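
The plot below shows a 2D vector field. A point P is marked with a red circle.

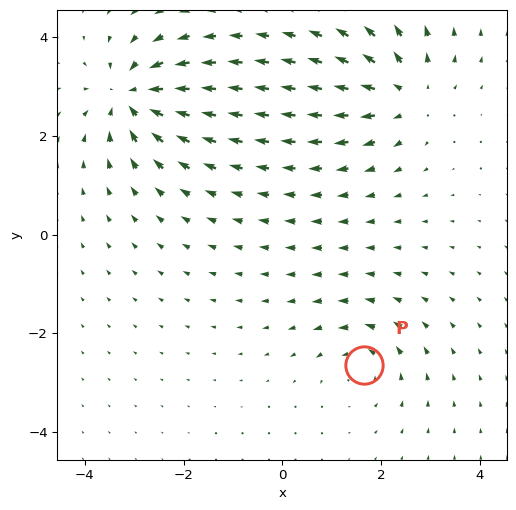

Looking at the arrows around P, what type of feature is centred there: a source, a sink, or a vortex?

At P (1.7, -2.6) the arrows circulate counterclockwise. Divergence ≈0, curl about +4 — near-zero divergence with nonzero curl is a vortex.

vortex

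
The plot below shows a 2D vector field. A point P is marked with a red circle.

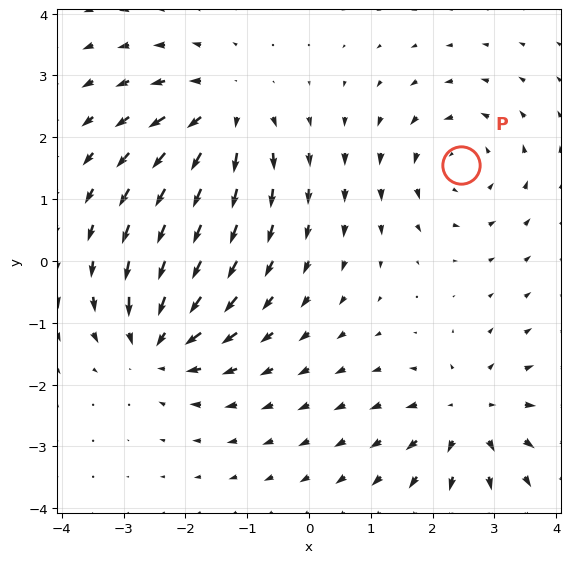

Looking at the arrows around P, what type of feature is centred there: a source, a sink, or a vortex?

At P (2.5, 1.6) the arrows circulate counterclockwise. Divergence ≈0, curl about +3 — near-zero divergence with nonzero curl is a vortex.

vortex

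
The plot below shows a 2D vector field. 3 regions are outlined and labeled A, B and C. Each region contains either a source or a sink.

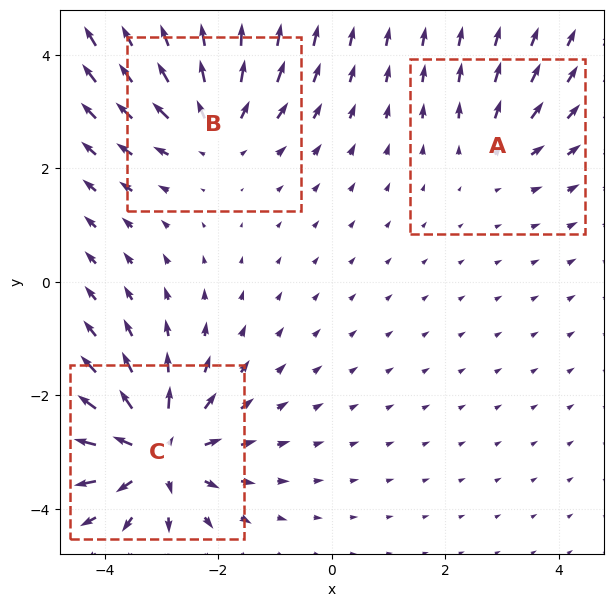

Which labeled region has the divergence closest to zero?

A

Divergence at each region's feature centre — A: about +2, B: about +4, C: about +5. Region A is closest to zero.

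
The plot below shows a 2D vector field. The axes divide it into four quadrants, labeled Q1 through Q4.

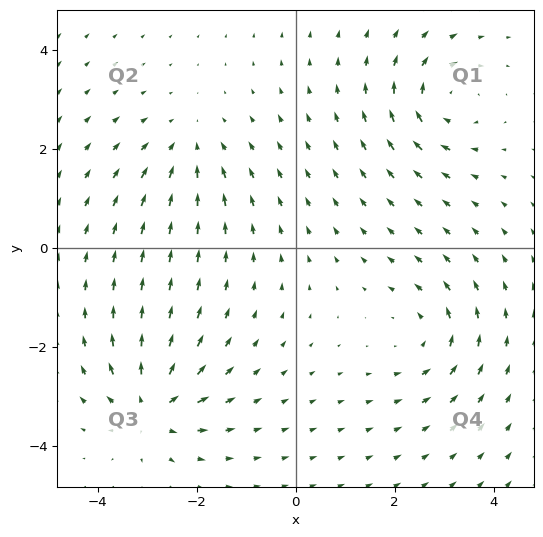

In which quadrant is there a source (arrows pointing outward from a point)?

Q3

The source sits at approximately (-2.9, -3.2), which lies in quadrant Q3. The divergence there is about +5, positive as expected for a source.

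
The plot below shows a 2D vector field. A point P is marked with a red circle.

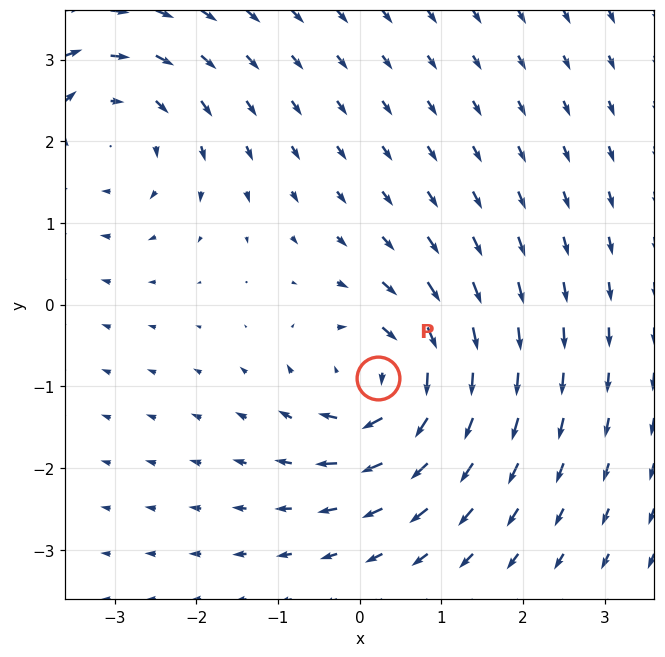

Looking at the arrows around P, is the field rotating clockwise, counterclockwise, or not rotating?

Near P at (0.2, -0.9) the arrows circulate clockwise. The curl (z-component) there is about -5; negative curl means clockwise rotation.

clockwise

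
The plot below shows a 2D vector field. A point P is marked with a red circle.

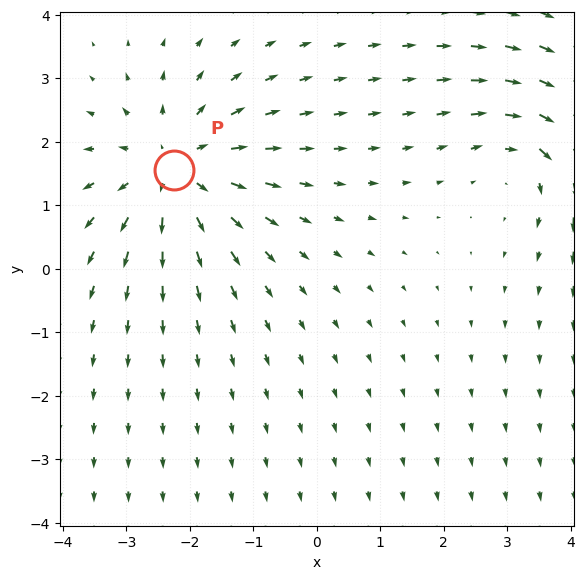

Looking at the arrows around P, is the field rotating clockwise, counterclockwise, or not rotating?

not rotating

Near P at (-2.2, 1.6) the arrows show no circulation. The curl there is ≈0.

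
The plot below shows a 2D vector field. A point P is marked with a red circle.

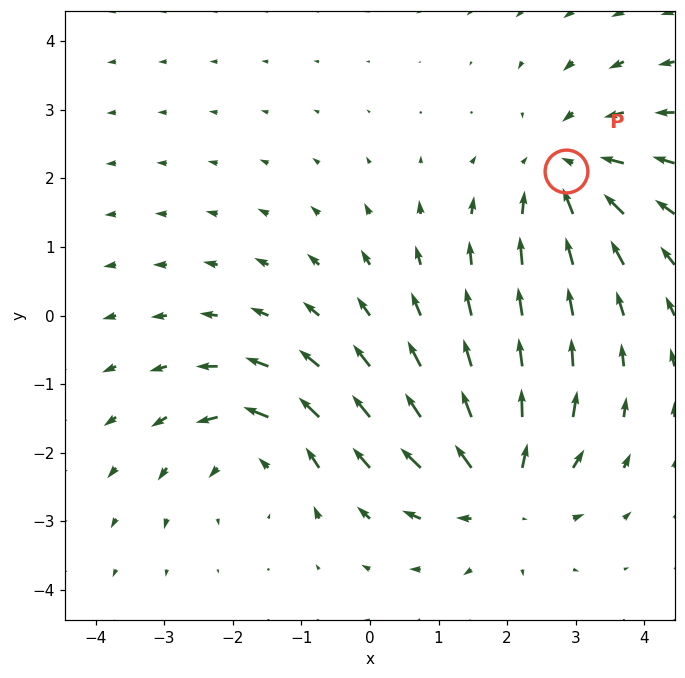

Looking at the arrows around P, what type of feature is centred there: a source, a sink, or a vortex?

At P (2.9, 2.1) the arrows converge inward. Divergence about -4, curl ≈0 — negative divergence with near-zero curl is a sink.

sink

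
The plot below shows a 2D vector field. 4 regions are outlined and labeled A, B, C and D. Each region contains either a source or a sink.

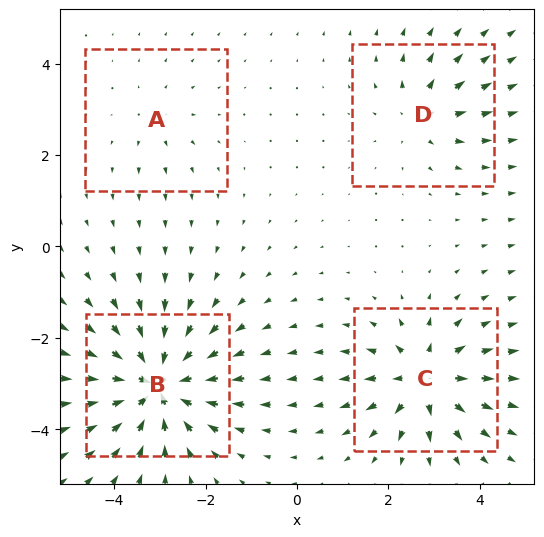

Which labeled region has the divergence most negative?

Divergence at each region's feature centre — A: about +2, B: about -9, C: about +7, D: about +4. Region B is most negative.

B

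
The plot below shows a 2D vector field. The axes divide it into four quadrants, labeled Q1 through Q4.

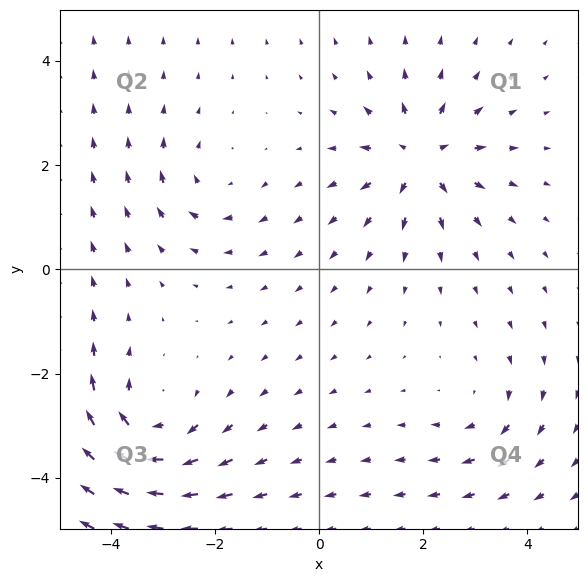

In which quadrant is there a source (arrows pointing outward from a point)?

Q1

The source sits at approximately (1.9, 2.1), which lies in quadrant Q1. The divergence there is about +5, positive as expected for a source.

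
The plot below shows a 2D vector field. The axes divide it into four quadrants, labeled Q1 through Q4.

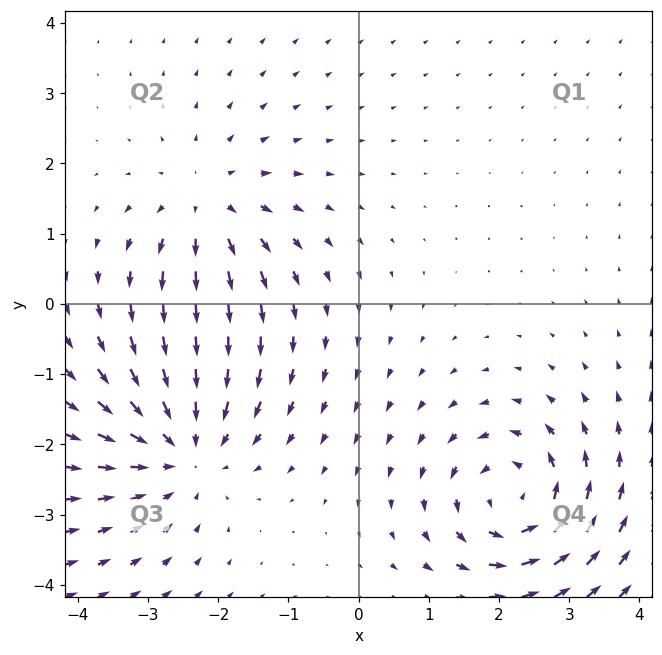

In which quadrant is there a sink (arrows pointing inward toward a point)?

Q3

The sink sits at approximately (-2.5, -2.0), which lies in quadrant Q3. The divergence there is about -3, negative as expected for a sink.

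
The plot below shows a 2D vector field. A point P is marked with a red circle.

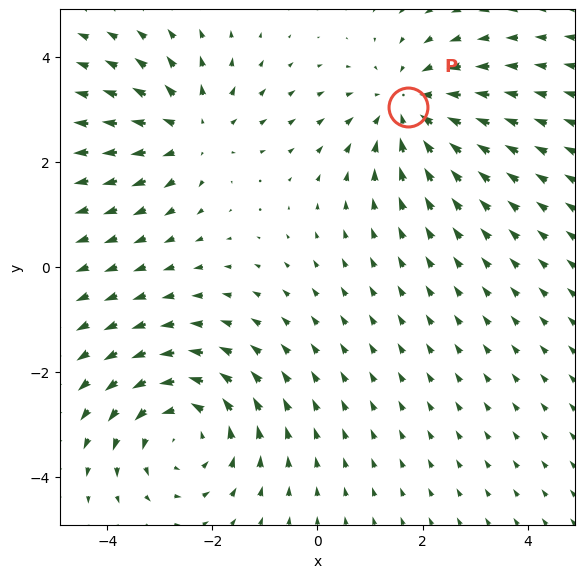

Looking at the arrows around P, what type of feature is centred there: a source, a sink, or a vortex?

At P (1.7, 3.0) the arrows converge inward. Divergence about -4, curl ≈0 — negative divergence with near-zero curl is a sink.

sink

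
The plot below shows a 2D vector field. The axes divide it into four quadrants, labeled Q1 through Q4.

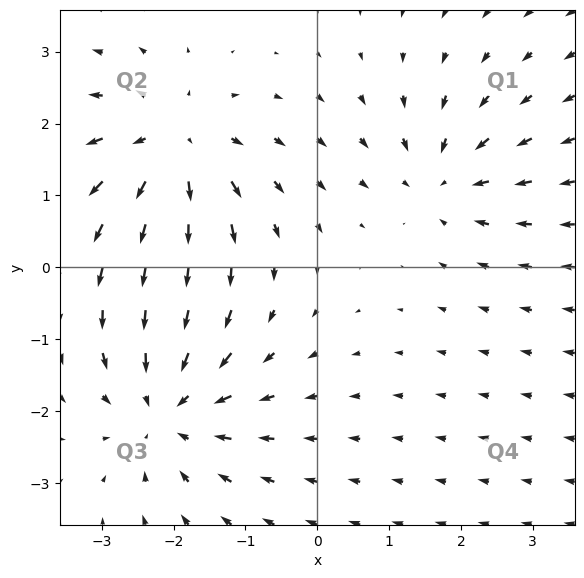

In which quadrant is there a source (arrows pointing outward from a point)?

The source sits at approximately (-2.0, 1.7), which lies in quadrant Q2. The divergence there is about +5, positive as expected for a source.

Q2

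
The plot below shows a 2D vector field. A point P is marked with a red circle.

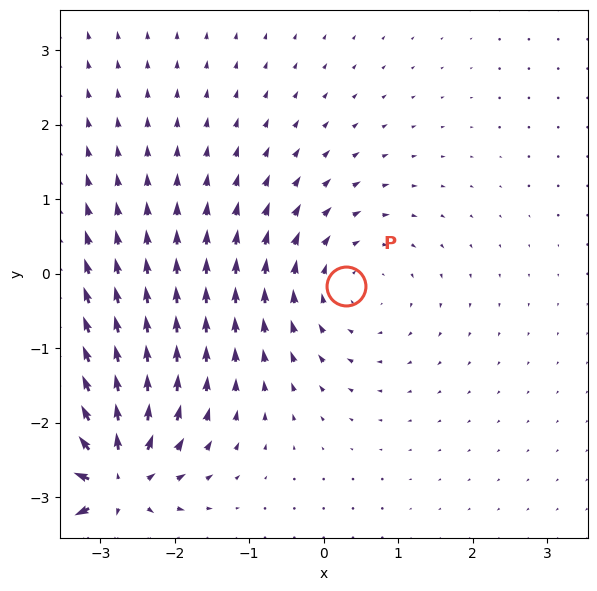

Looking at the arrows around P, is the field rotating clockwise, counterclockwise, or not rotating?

Near P at (0.3, -0.2) the arrows circulate clockwise. The curl (z-component) there is about -3; negative curl means clockwise rotation.

clockwise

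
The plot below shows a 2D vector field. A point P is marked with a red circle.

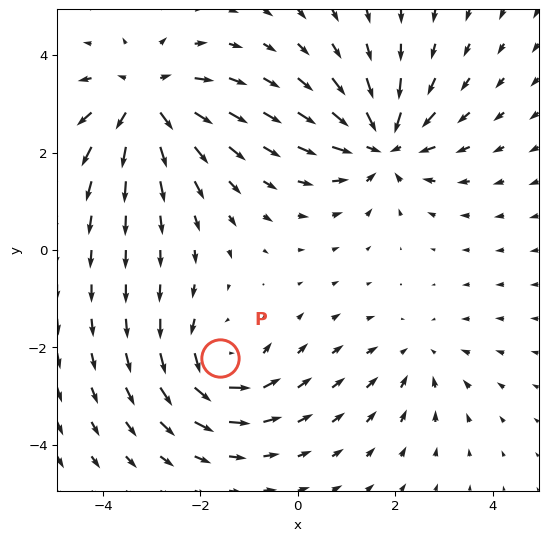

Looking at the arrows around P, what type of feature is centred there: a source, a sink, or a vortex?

At P (-1.6, -2.2) the arrows circulate counterclockwise. Divergence ≈0, curl about +5 — near-zero divergence with nonzero curl is a vortex.

vortex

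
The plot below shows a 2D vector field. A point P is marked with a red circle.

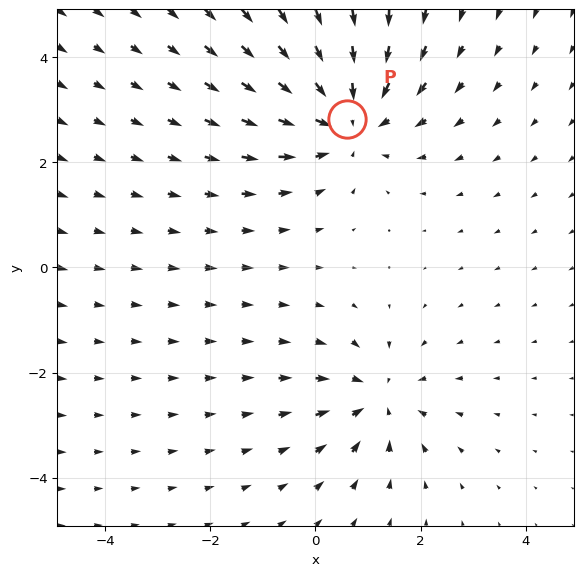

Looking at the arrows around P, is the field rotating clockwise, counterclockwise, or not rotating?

not rotating

Near P at (0.6, 2.8) the arrows show no circulation. The curl there is ≈0.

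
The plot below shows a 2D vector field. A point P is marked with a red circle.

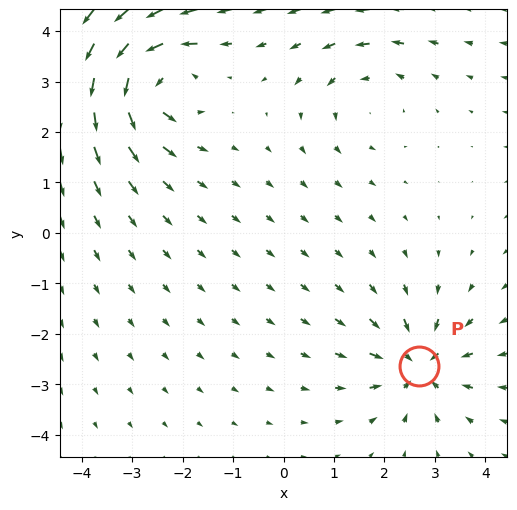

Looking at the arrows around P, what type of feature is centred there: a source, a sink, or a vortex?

At P (2.7, -2.6) the arrows converge inward. Divergence about -4, curl ≈0 — negative divergence with near-zero curl is a sink.

sink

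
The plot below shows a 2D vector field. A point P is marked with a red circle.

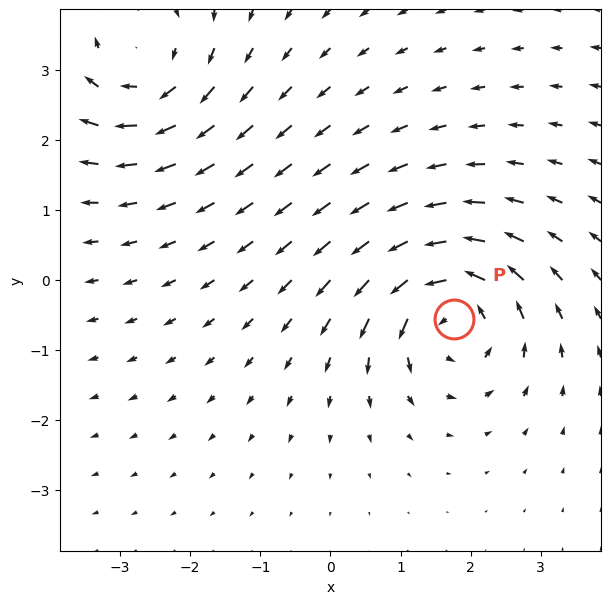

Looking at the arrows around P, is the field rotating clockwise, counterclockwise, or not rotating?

Near P at (1.8, -0.6) the arrows circulate counterclockwise. The curl (z-component) there is about +5; positive curl means counterclockwise rotation.

counterclockwise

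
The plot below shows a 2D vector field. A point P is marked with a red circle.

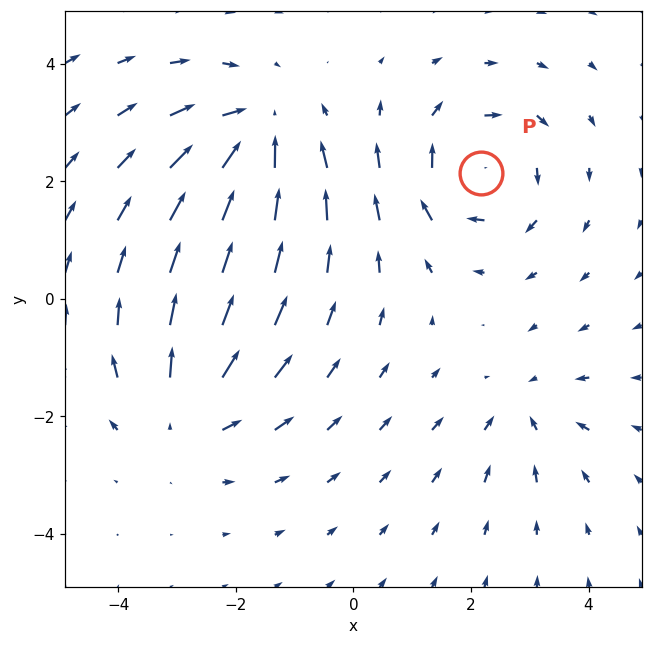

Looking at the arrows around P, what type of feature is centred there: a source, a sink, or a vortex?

vortex

At P (2.2, 2.1) the arrows circulate clockwise. Divergence ≈0, curl about -5 — near-zero divergence with nonzero curl is a vortex.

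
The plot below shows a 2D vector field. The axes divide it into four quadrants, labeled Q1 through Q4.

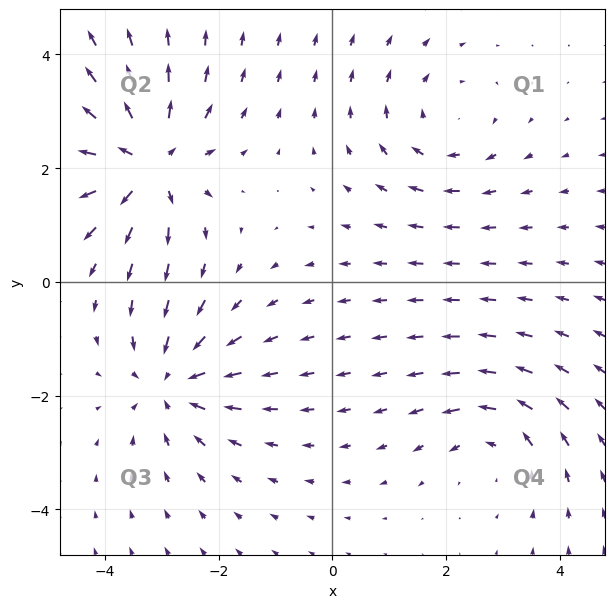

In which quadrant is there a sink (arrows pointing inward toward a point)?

Q3

The sink sits at approximately (-2.8, -1.8), which lies in quadrant Q3. The divergence there is about -4, negative as expected for a sink.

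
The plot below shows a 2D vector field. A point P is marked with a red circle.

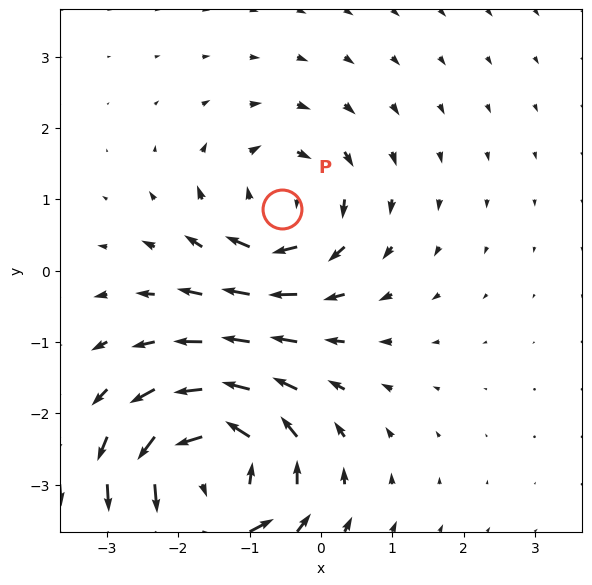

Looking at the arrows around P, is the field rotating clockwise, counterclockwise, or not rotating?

clockwise

Near P at (-0.5, 0.9) the arrows circulate clockwise. The curl (z-component) there is about -3; negative curl means clockwise rotation.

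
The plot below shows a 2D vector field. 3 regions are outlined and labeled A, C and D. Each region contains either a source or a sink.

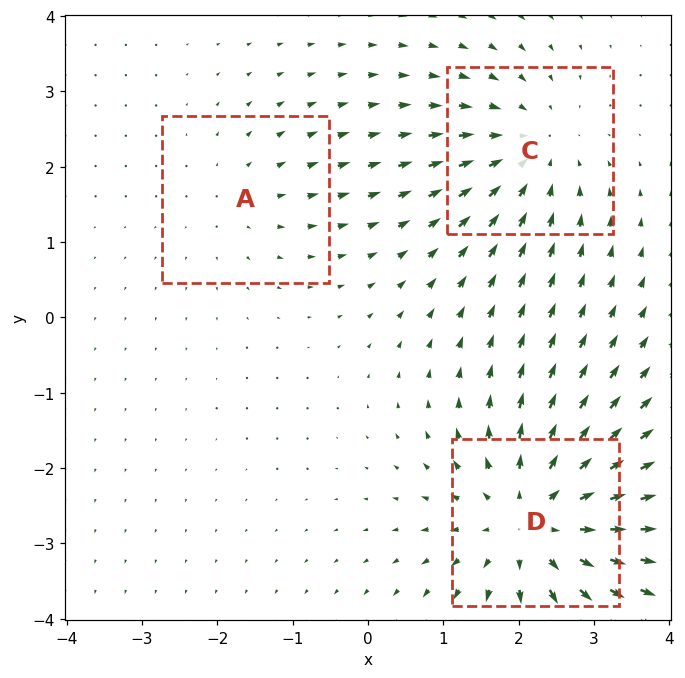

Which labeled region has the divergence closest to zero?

Divergence at each region's feature centre — A: about +2, C: about -3, D: about +4. Region A is closest to zero.

A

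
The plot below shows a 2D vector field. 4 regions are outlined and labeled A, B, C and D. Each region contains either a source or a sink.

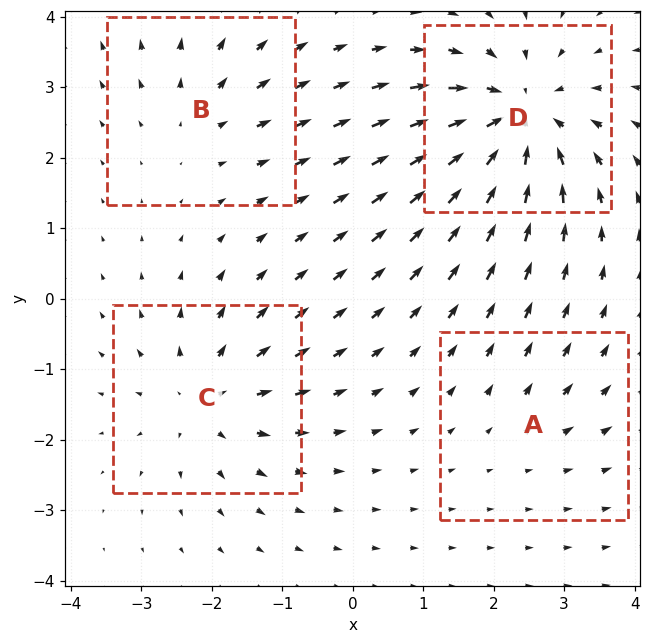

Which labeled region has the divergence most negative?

D

Divergence at each region's feature centre — A: about +2, B: about +3, C: about +5, D: about -7. Region D is most negative.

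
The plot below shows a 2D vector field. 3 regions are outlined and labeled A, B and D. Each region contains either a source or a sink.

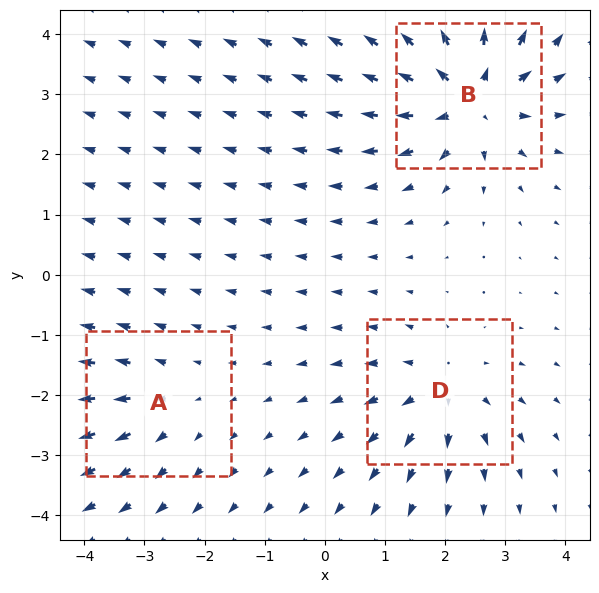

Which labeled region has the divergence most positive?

Divergence at each region's feature centre — A: about +2, B: about +5, D: about +3. Region B is most positive.

B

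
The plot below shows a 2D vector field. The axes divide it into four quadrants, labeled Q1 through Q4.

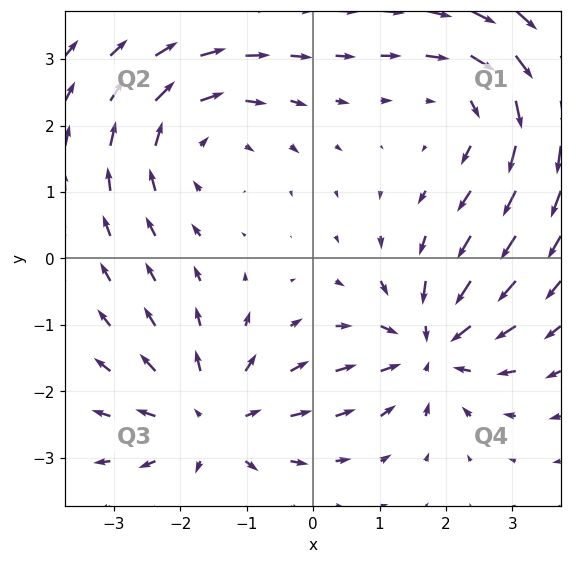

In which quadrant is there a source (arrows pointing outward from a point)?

Q3

The source sits at approximately (-1.5, -2.5), which lies in quadrant Q3. The divergence there is about +4, positive as expected for a source.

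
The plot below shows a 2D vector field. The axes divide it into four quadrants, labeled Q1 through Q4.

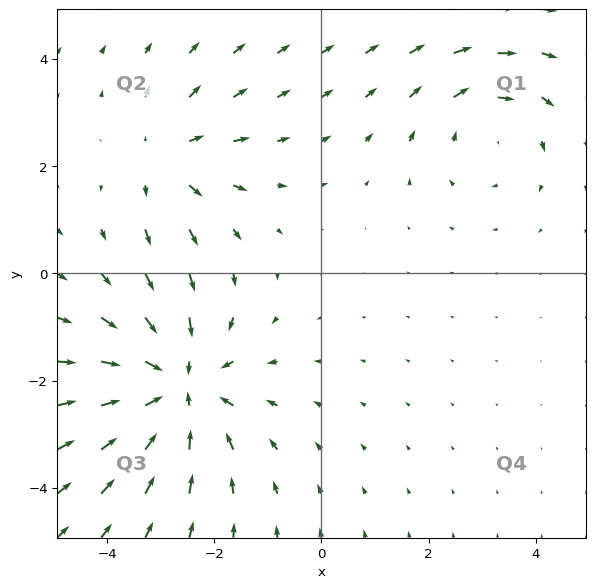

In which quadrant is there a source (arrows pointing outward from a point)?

The source sits at approximately (-2.9, 2.2), which lies in quadrant Q2. The divergence there is about +2, positive as expected for a source.

Q2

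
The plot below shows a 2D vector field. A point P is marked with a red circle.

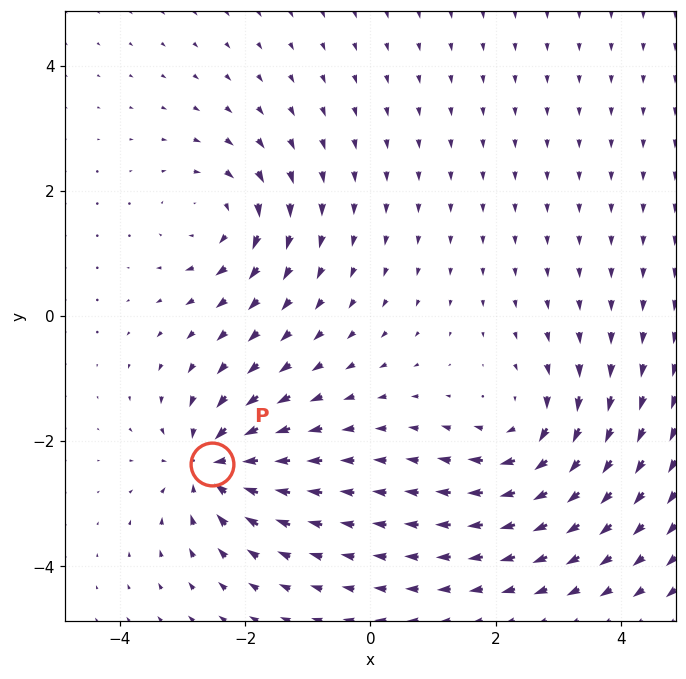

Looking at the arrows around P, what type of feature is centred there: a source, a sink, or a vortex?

At P (-2.5, -2.4) the arrows converge inward. Divergence about -7, curl ≈0 — negative divergence with near-zero curl is a sink.

sink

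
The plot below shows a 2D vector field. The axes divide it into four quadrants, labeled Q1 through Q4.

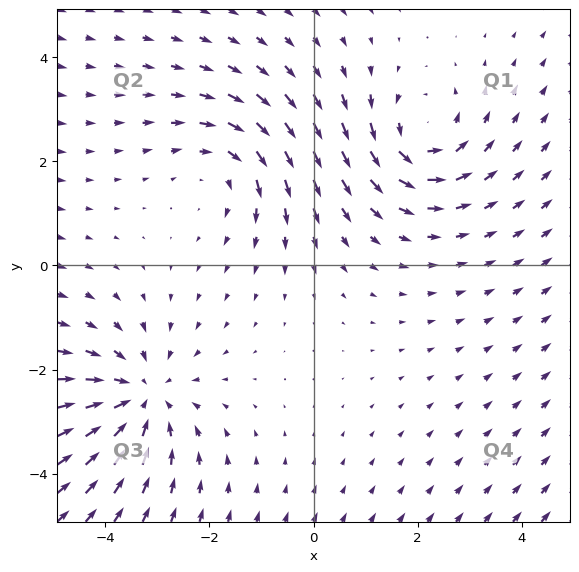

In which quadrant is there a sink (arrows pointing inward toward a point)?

Q3

The sink sits at approximately (-3.3, -2.5), which lies in quadrant Q3. The divergence there is about -3, negative as expected for a sink.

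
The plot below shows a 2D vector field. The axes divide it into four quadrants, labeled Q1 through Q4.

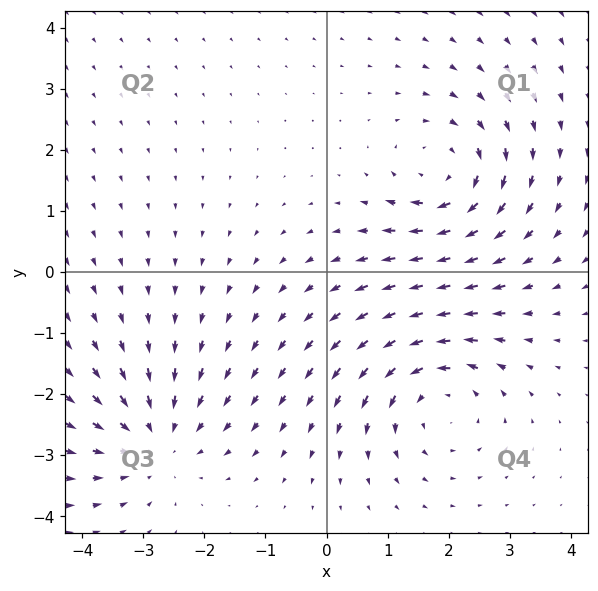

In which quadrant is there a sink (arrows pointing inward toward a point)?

Q3

The sink sits at approximately (-2.8, -2.8), which lies in quadrant Q3. The divergence there is about -3, negative as expected for a sink.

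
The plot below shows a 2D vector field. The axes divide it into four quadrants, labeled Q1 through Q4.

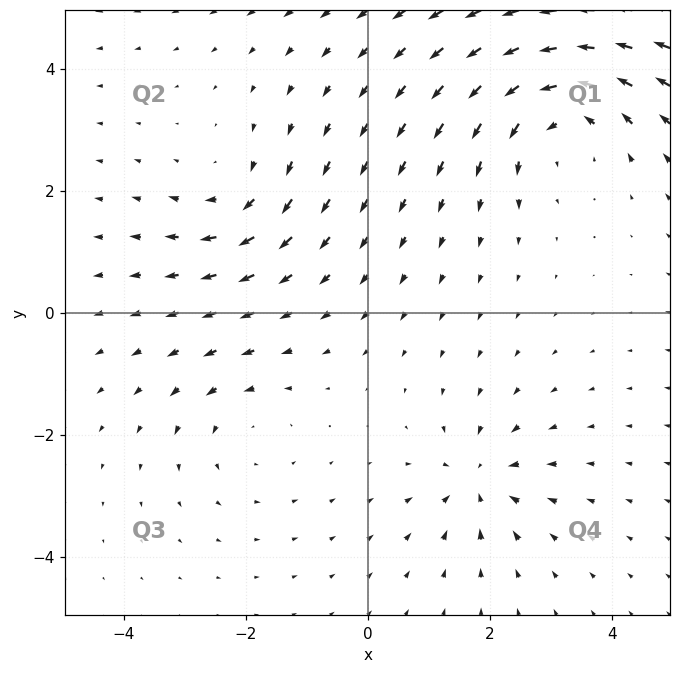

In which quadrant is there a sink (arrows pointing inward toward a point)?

Q4

The sink sits at approximately (1.8, -2.7), which lies in quadrant Q4. The divergence there is about -4, negative as expected for a sink.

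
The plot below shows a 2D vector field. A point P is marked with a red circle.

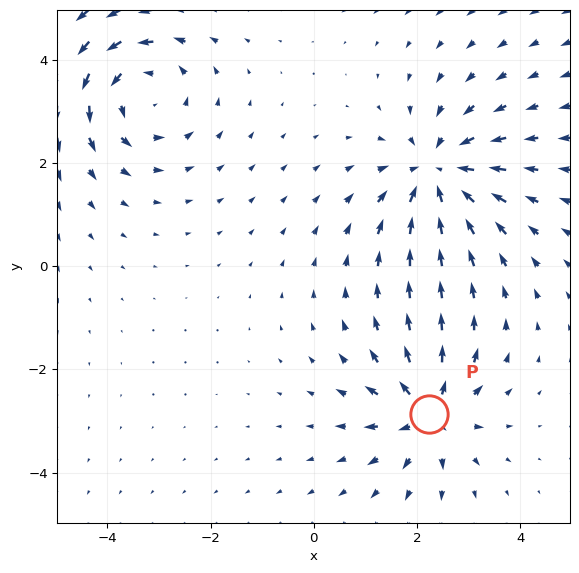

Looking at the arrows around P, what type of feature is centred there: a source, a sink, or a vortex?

At P (2.2, -2.9) the arrows spread outward. Divergence about +4, curl ≈0 — positive divergence with near-zero curl is a source.

source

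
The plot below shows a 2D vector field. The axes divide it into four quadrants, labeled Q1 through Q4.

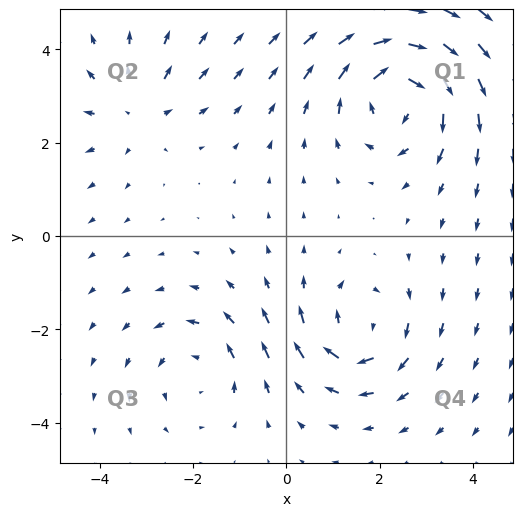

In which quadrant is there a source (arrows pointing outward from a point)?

The source sits at approximately (-3.2, 2.7), which lies in quadrant Q2. The divergence there is about +3, positive as expected for a source.

Q2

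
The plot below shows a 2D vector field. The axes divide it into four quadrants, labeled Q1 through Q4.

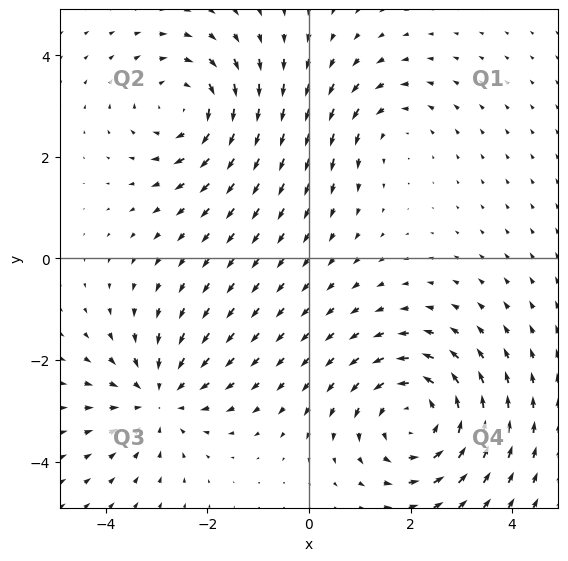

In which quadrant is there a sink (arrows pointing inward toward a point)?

Q3

The sink sits at approximately (-2.9, -2.7), which lies in quadrant Q3. The divergence there is about -4, negative as expected for a sink.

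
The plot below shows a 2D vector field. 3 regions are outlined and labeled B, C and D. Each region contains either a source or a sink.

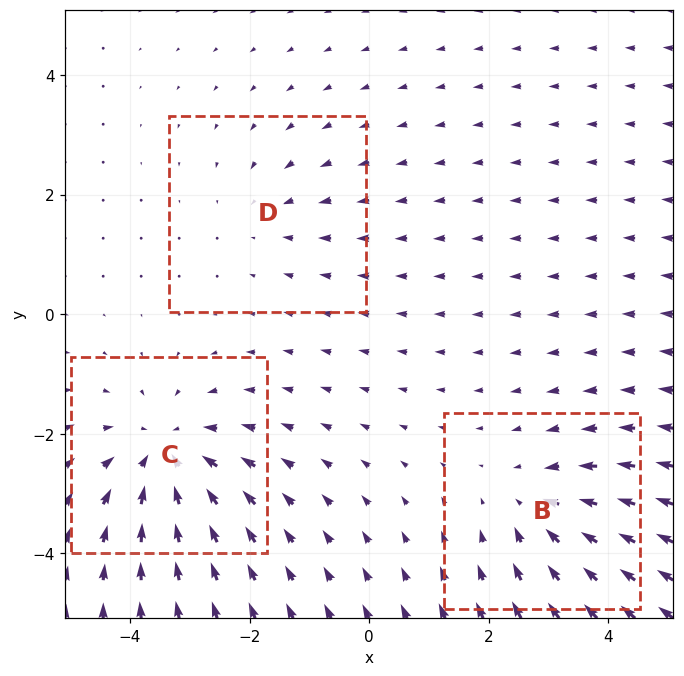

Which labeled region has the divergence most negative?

C

Divergence at each region's feature centre — B: about -3, C: about -4, D: about -2. Region C is most negative.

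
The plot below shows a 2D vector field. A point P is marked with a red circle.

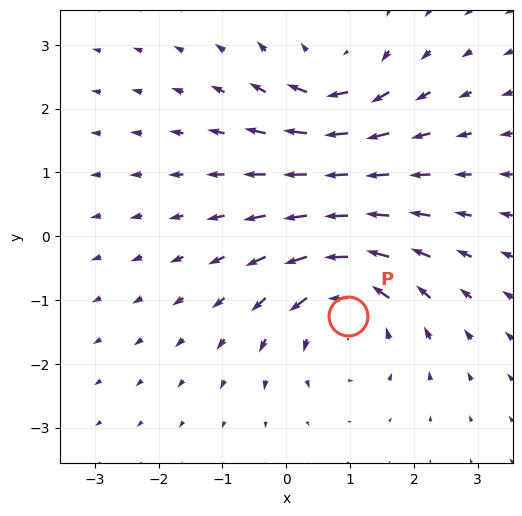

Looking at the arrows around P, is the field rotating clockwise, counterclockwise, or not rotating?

Near P at (1.0, -1.3) the arrows circulate counterclockwise. The curl (z-component) there is about +4; positive curl means counterclockwise rotation.

counterclockwise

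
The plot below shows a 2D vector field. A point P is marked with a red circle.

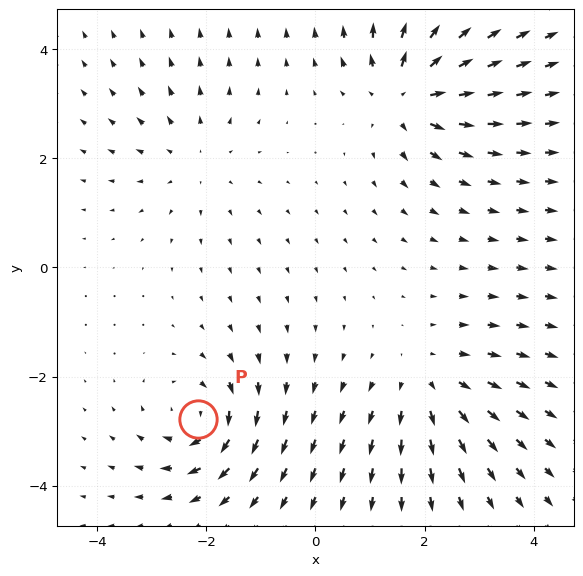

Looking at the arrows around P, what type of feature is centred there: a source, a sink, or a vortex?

vortex

At P (-2.2, -2.8) the arrows circulate clockwise. Divergence ≈0, curl about -6 — near-zero divergence with nonzero curl is a vortex.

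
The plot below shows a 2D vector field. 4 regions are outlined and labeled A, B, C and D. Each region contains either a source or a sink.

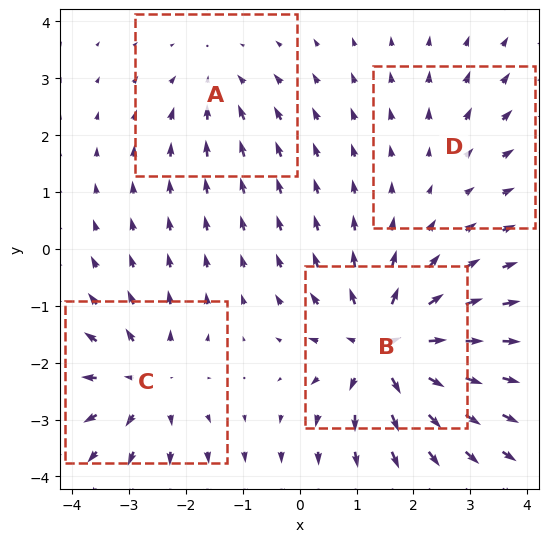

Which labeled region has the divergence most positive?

Divergence at each region's feature centre — A: about -3, B: about +7, C: about +5, D: about +2. Region B is most positive.

B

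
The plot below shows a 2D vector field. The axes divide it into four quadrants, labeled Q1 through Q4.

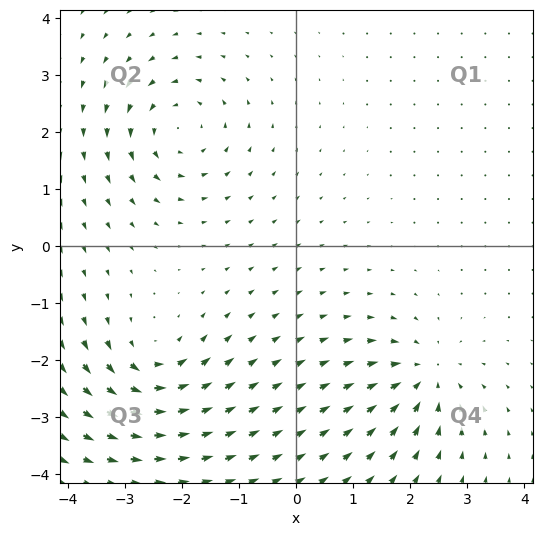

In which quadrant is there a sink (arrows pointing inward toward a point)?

Q4

The sink sits at approximately (2.3, -2.3), which lies in quadrant Q4. The divergence there is about -4, negative as expected for a sink.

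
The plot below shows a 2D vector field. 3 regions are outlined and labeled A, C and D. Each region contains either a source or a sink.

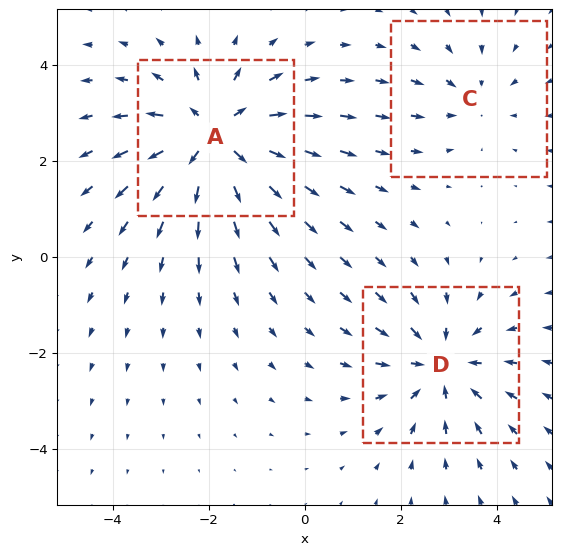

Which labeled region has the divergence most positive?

Divergence at each region's feature centre — A: about +4, C: about -2, D: about -3. Region A is most positive.

A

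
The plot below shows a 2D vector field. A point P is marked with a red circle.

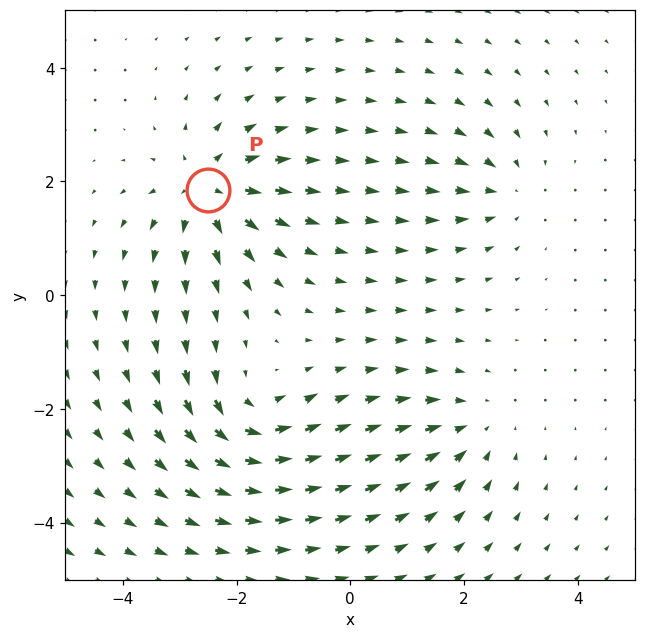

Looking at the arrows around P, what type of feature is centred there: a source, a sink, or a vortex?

source

At P (-2.5, 1.9) the arrows spread outward. Divergence about +6, curl ≈0 — positive divergence with near-zero curl is a source.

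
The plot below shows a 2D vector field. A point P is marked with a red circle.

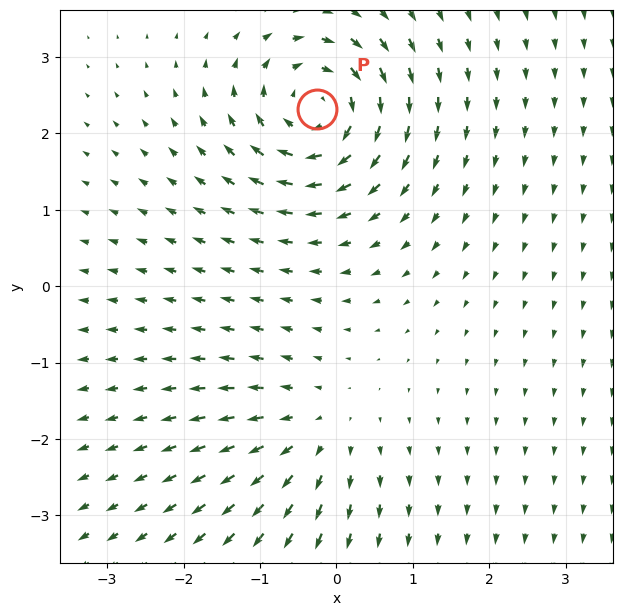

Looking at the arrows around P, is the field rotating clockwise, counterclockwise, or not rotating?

clockwise

Near P at (-0.2, 2.3) the arrows circulate clockwise. The curl (z-component) there is about -5; negative curl means clockwise rotation.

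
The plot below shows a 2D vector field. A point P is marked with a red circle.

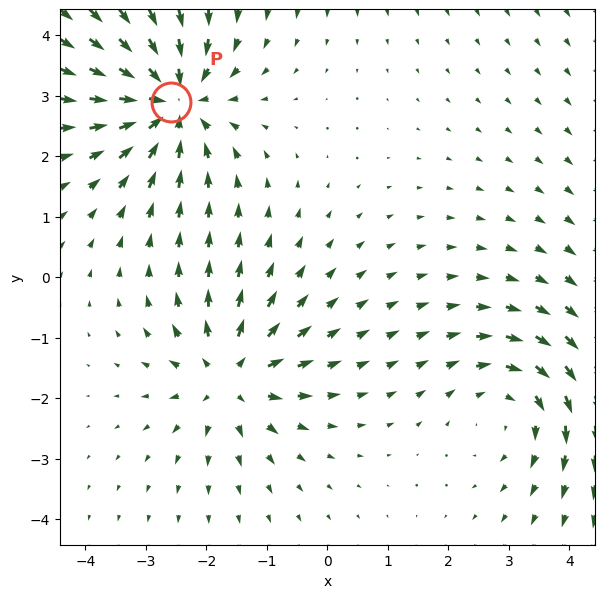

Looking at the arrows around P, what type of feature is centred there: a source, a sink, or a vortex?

sink

At P (-2.6, 2.9) the arrows converge inward. Divergence about -4, curl ≈0 — negative divergence with near-zero curl is a sink.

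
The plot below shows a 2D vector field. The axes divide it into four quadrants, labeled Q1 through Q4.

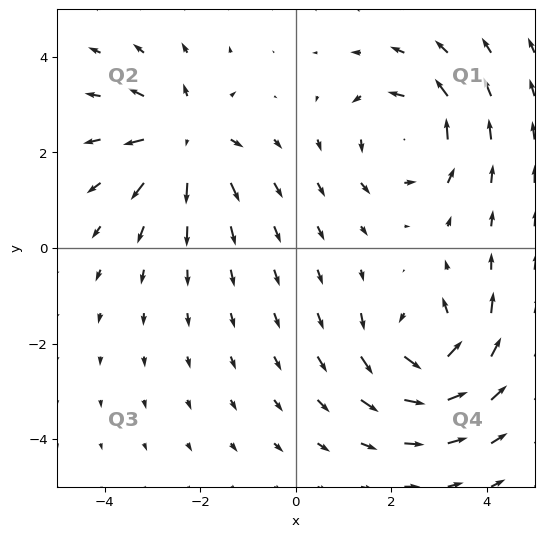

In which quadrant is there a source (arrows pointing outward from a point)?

Q2

The source sits at approximately (-2.3, 2.3), which lies in quadrant Q2. The divergence there is about +5, positive as expected for a source.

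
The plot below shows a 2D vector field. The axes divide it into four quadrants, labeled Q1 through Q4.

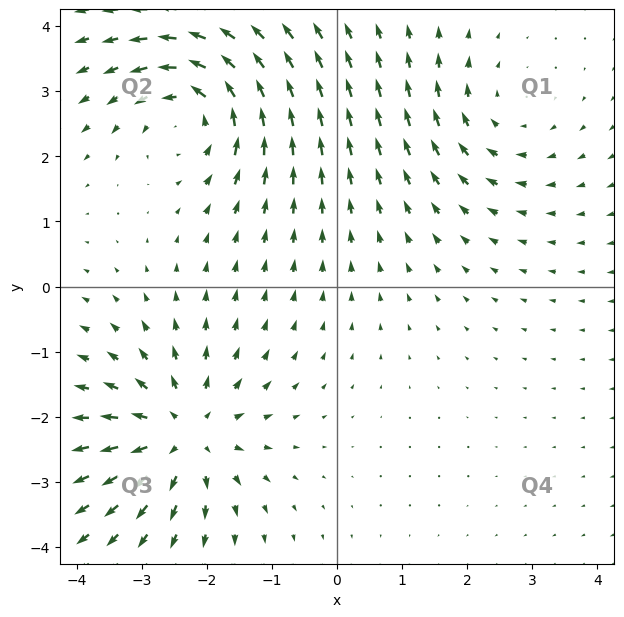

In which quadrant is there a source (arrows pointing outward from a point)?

The source sits at approximately (-2.4, -2.3), which lies in quadrant Q3. The divergence there is about +5, positive as expected for a source.

Q3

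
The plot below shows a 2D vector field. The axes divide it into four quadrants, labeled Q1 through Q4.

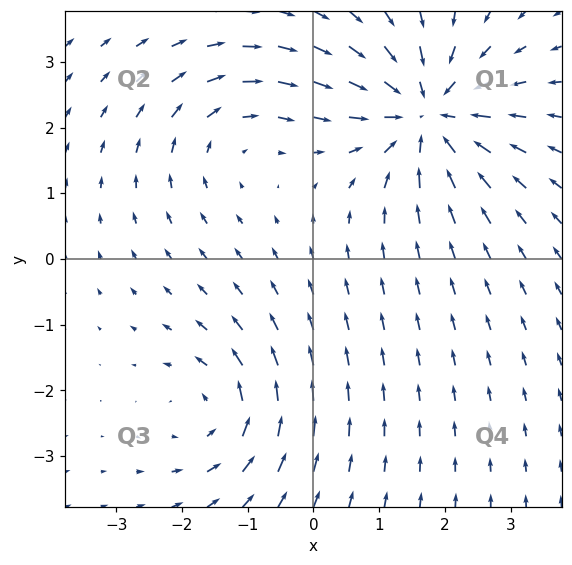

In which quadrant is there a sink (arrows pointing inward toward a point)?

The sink sits at approximately (1.7, 2.2), which lies in quadrant Q1. The divergence there is about -5, negative as expected for a sink.

Q1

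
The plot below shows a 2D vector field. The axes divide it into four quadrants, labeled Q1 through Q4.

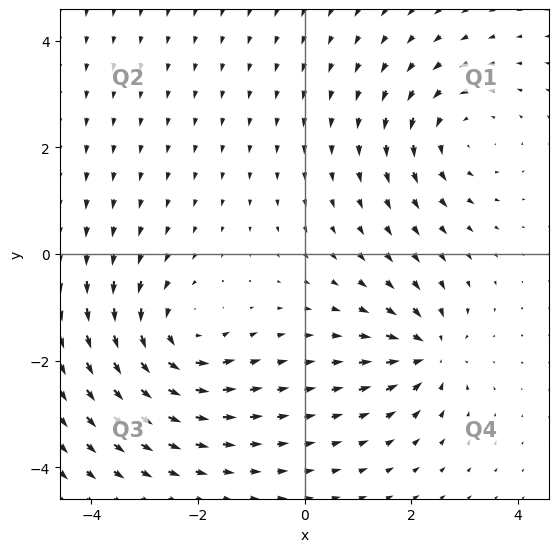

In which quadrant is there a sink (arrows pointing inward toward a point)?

The sink sits at approximately (2.3, -1.8), which lies in quadrant Q4. The divergence there is about -5, negative as expected for a sink.

Q4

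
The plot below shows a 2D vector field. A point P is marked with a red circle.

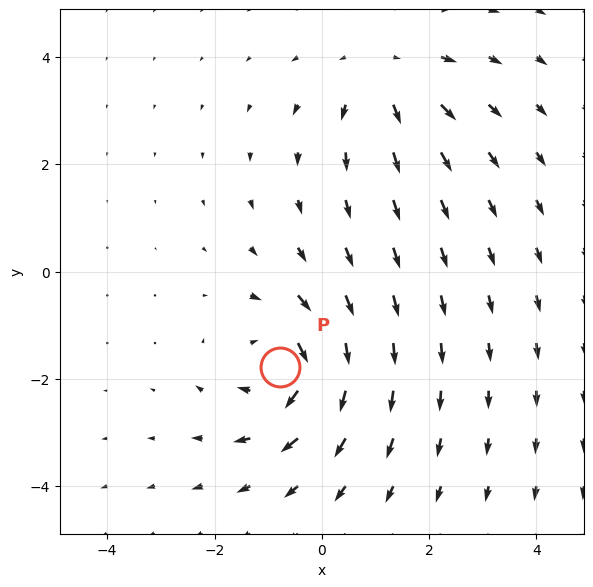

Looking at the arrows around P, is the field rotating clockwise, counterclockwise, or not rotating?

clockwise

Near P at (-0.8, -1.8) the arrows circulate clockwise. The curl (z-component) there is about -5; negative curl means clockwise rotation.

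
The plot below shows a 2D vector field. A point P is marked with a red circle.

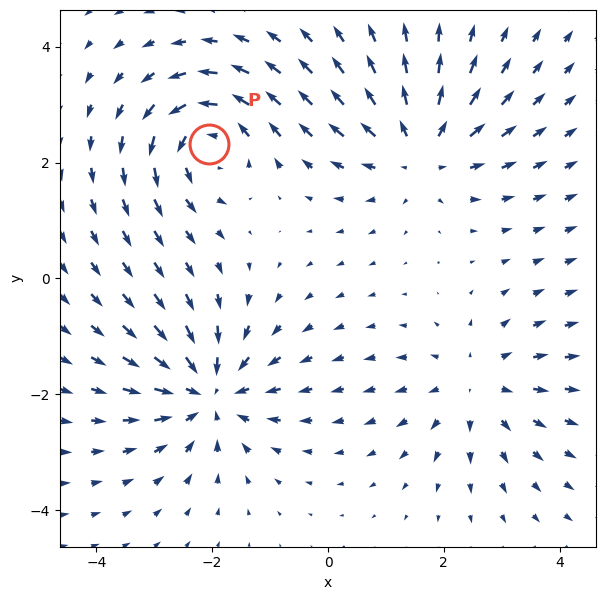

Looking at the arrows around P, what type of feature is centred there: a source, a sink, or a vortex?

At P (-2.0, 2.3) the arrows circulate counterclockwise. Divergence ≈0, curl about +5 — near-zero divergence with nonzero curl is a vortex.

vortex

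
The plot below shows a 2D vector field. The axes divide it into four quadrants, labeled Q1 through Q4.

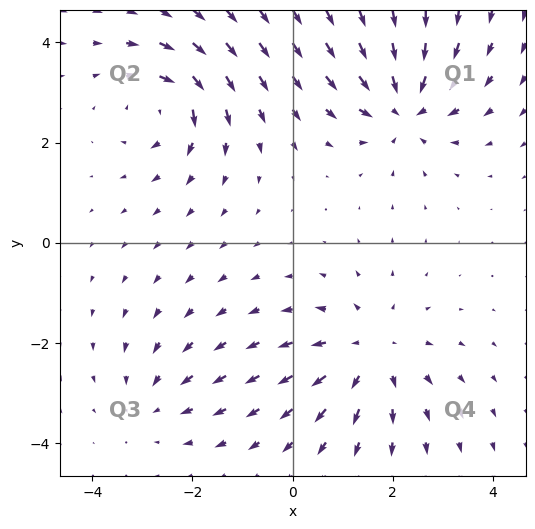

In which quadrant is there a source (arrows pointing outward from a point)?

Q4

The source sits at approximately (1.6, -2.2), which lies in quadrant Q4. The divergence there is about +4, positive as expected for a source.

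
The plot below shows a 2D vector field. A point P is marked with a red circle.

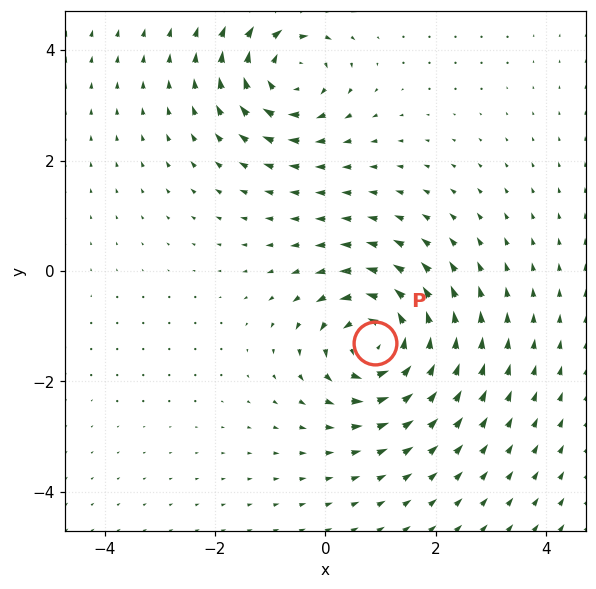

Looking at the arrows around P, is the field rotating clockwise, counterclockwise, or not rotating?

counterclockwise

Near P at (0.9, -1.3) the arrows circulate counterclockwise. The curl (z-component) there is about +5; positive curl means counterclockwise rotation.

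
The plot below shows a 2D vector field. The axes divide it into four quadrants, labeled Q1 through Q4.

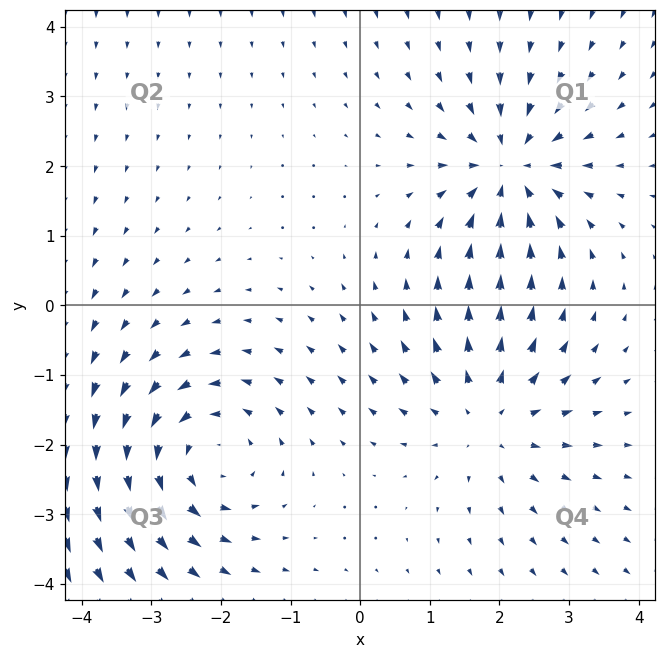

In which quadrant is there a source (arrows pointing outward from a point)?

Q4

The source sits at approximately (1.8, -1.6), which lies in quadrant Q4. The divergence there is about +3, positive as expected for a source.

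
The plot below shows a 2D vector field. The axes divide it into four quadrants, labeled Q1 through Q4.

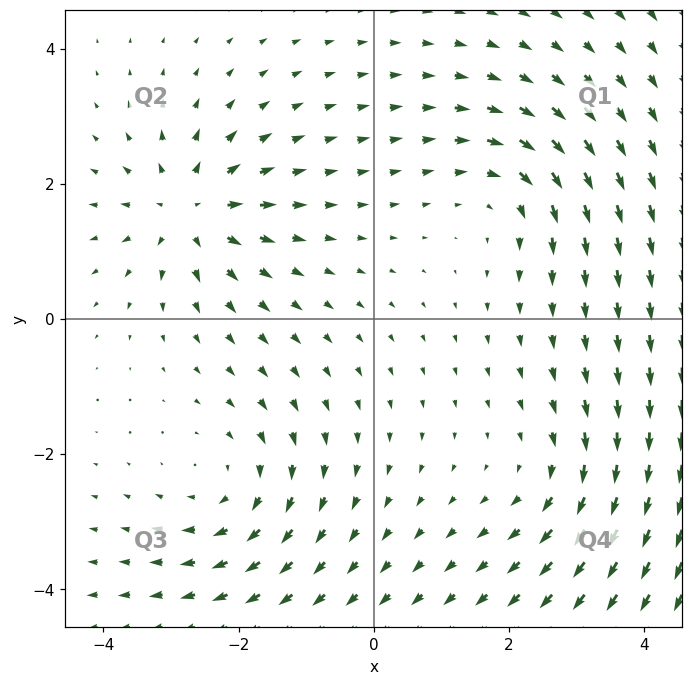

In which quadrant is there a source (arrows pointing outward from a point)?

The source sits at approximately (-2.7, 1.6), which lies in quadrant Q2. The divergence there is about +5, positive as expected for a source.

Q2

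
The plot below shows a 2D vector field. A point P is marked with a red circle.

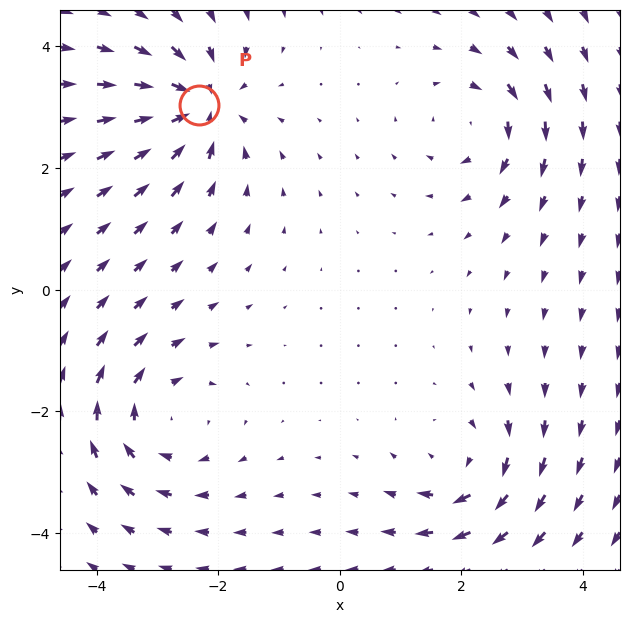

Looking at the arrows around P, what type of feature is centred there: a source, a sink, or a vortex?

sink

At P (-2.3, 3.0) the arrows converge inward. Divergence about -5, curl ≈0 — negative divergence with near-zero curl is a sink.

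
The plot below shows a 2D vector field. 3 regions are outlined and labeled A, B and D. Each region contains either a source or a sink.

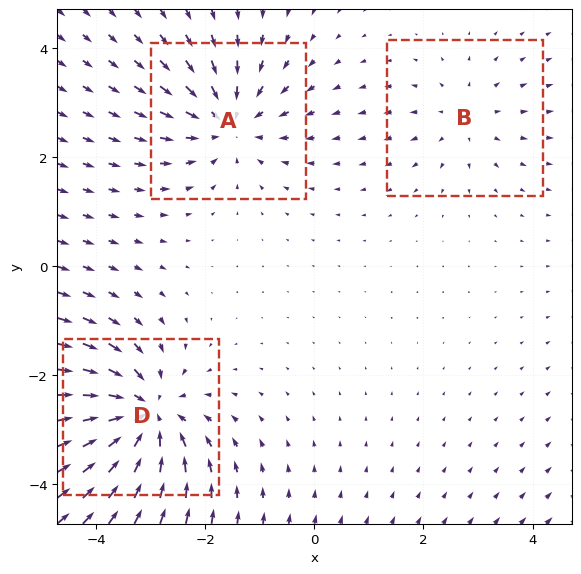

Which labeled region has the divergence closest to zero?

Divergence at each region's feature centre — A: about -4, B: about +2, D: about -5. Region B is closest to zero.

B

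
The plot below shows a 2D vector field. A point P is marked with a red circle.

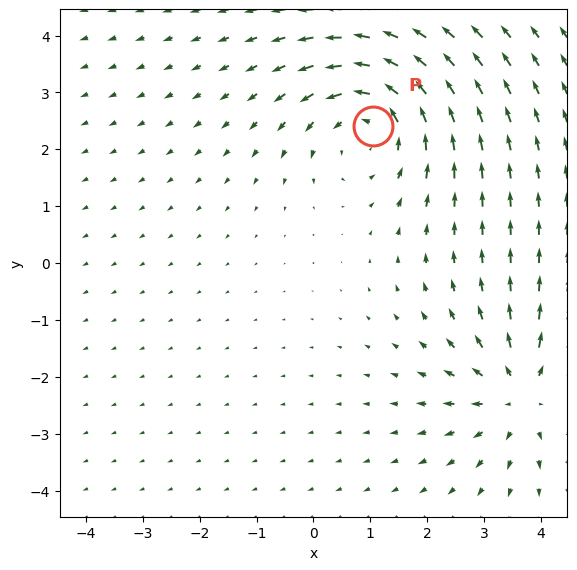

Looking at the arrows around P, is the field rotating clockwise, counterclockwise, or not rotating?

Near P at (1.0, 2.4) the arrows circulate counterclockwise. The curl (z-component) there is about +3; positive curl means counterclockwise rotation.

counterclockwise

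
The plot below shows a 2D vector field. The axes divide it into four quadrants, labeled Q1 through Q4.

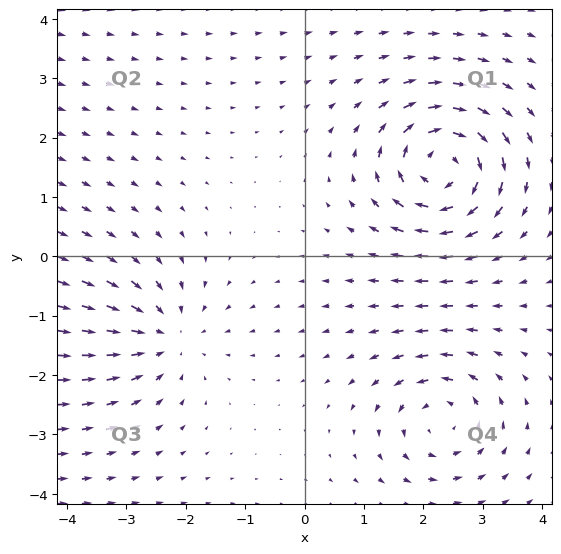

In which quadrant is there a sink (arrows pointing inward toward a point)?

The sink sits at approximately (-2.3, -1.3), which lies in quadrant Q3. The divergence there is about -3, negative as expected for a sink.

Q3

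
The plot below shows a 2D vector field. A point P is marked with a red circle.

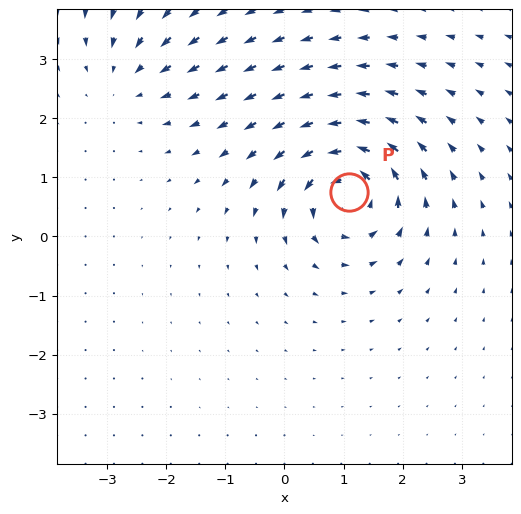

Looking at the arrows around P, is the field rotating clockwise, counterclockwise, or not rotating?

Near P at (1.1, 0.8) the arrows circulate counterclockwise. The curl (z-component) there is about +6; positive curl means counterclockwise rotation.

counterclockwise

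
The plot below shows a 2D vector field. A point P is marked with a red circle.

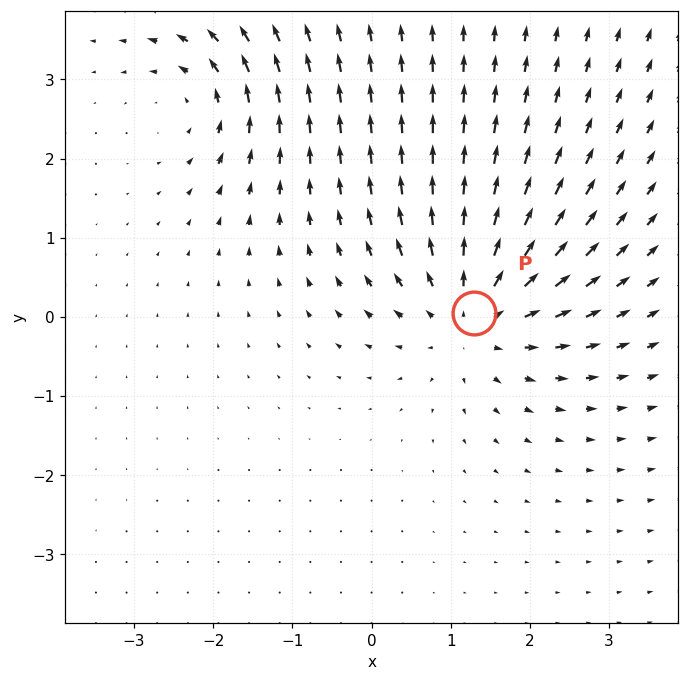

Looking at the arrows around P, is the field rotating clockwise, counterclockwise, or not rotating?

not rotating

Near P at (1.3, 0.1) the arrows show no circulation. The curl there is ≈0.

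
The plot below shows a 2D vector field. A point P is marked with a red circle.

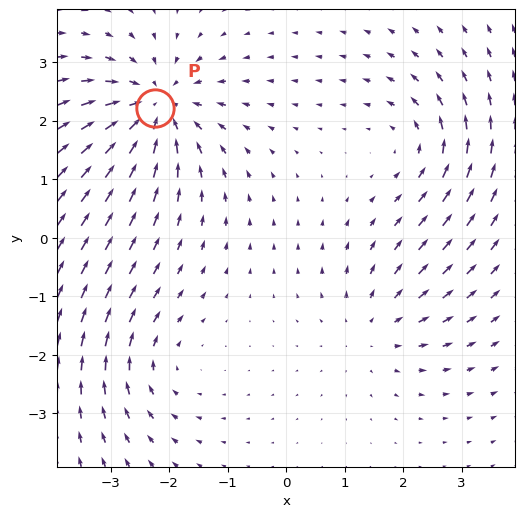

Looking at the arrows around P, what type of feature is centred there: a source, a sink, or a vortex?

sink

At P (-2.2, 2.2) the arrows converge inward. Divergence about -5, curl ≈0 — negative divergence with near-zero curl is a sink.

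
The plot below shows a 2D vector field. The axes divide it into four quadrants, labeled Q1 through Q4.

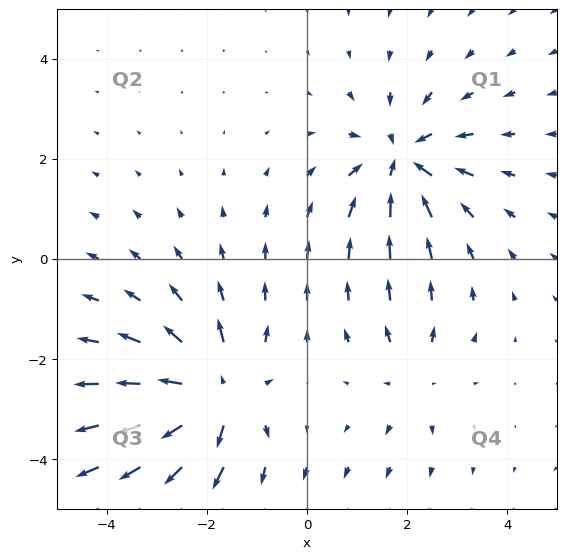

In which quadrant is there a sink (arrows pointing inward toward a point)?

Q1

The sink sits at approximately (1.9, 2.0), which lies in quadrant Q1. The divergence there is about -5, negative as expected for a sink.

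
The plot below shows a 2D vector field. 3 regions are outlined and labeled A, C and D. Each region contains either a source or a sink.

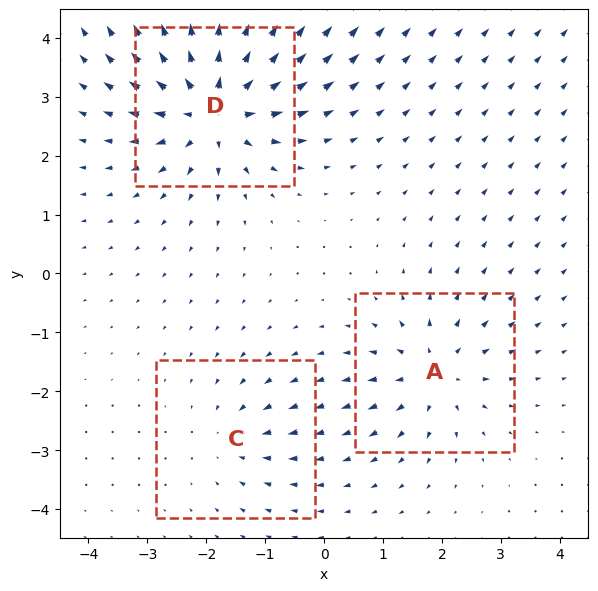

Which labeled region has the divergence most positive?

D

Divergence at each region's feature centre — A: about +4, C: about -2, D: about +6. Region D is most positive.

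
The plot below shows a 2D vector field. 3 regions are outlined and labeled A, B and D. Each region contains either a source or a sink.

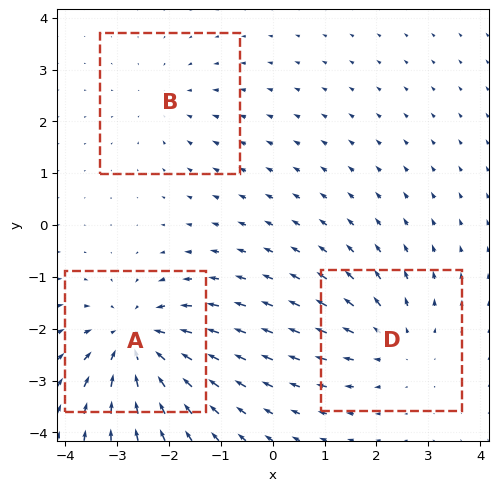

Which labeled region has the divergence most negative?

Divergence at each region's feature centre — A: about -5, B: about -2, D: about +3. Region A is most negative.

A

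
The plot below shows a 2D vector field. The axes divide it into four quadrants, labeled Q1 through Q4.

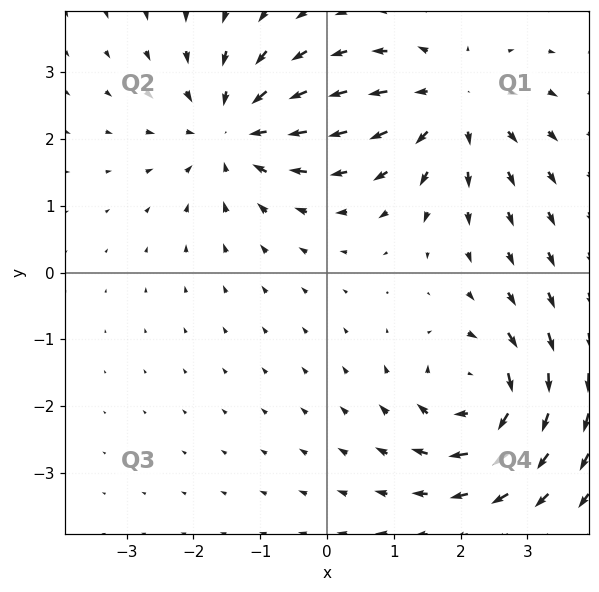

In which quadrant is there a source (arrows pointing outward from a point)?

Q1

The source sits at approximately (1.9, 2.5), which lies in quadrant Q1. The divergence there is about +4, positive as expected for a source.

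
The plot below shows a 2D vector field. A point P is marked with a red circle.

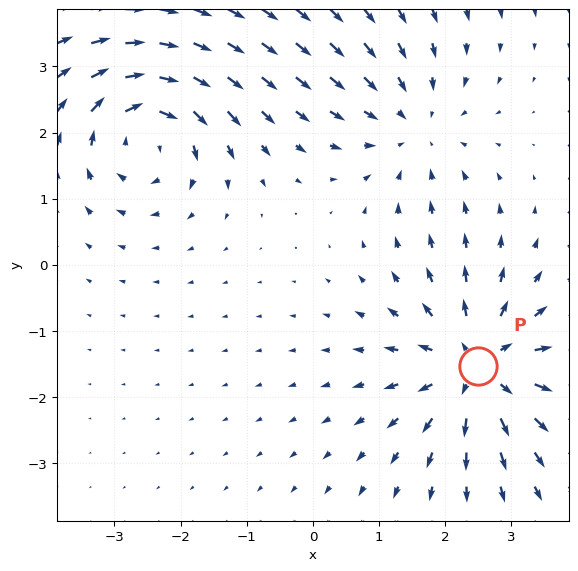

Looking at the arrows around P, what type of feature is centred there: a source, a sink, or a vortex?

At P (2.5, -1.5) the arrows spread outward. Divergence about +4, curl ≈0 — positive divergence with near-zero curl is a source.

source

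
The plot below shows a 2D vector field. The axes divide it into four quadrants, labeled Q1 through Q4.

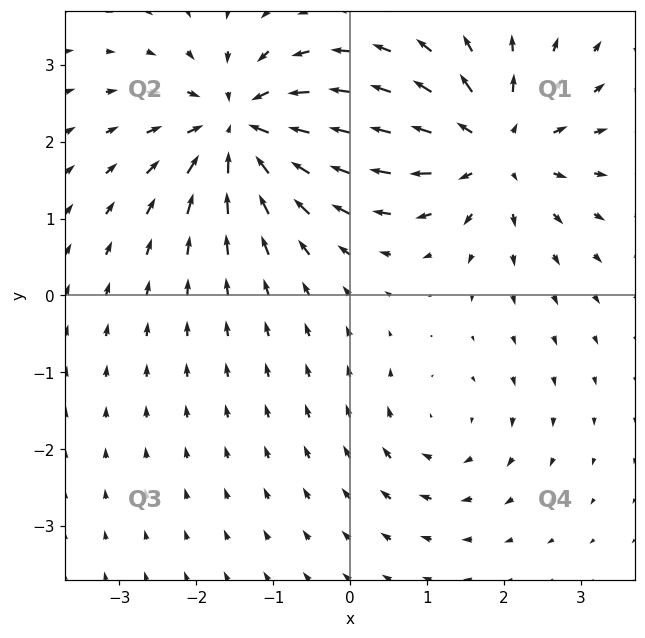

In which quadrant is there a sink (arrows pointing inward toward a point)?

The sink sits at approximately (-1.4, 2.2), which lies in quadrant Q2. The divergence there is about -6, negative as expected for a sink.

Q2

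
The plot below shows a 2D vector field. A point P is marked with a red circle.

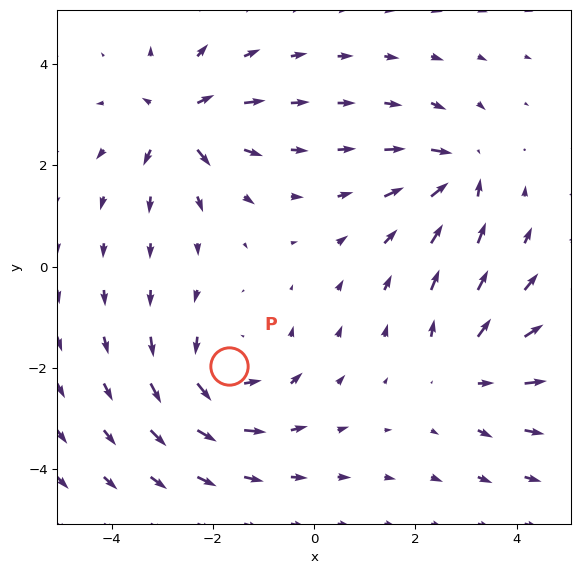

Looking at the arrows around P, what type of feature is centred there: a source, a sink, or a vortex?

At P (-1.7, -2.0) the arrows circulate counterclockwise. Divergence ≈0, curl about +4 — near-zero divergence with nonzero curl is a vortex.

vortex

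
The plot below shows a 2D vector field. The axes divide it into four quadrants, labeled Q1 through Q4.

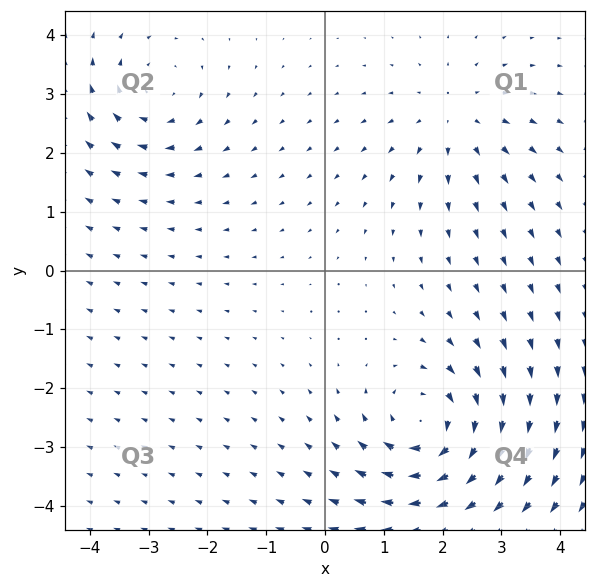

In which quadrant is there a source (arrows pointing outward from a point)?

The source sits at approximately (2.2, 2.6), which lies in quadrant Q1. The divergence there is about +3, positive as expected for a source.

Q1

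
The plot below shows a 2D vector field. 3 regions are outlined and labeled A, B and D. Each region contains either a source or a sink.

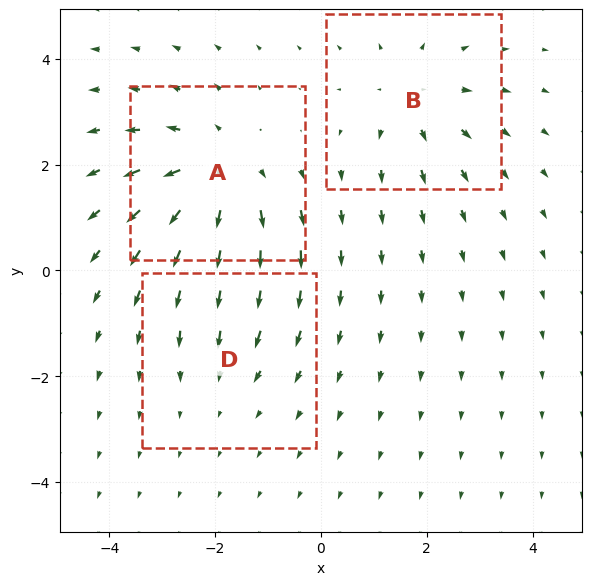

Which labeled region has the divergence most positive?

A

Divergence at each region's feature centre — A: about +4, B: about +3, D: about -2. Region A is most positive.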